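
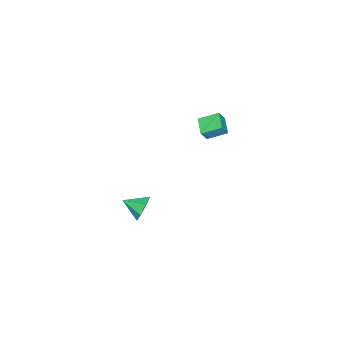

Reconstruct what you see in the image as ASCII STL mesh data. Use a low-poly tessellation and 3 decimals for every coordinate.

solid 
facet normal -0.289 0.890 -0.352
outer loop
vertex 2.432 -2.982 -3.421
vertex 2.156 -3.365 -4.163
vertex 1.706 -3.218 -3.421
endloop
endfacet
facet normal 0.061 -0.188 0.980
outer loop
vertex 2.432 -2.982 -3.421
vertex 1.706 -3.218 -3.421
vertex 2.524 -4.495 -3.717
endloop
endfacet
facet normal -0.290 0.890 -0.352
outer loop
vertex 1.706 -3.218 -3.421
vertex 2.156 -3.365 -4.163
vertex 1.319 -3.565 -3.98
endloop
endfacet
facet normal -0.535 -0.500 0.681
outer loop
vertex 1.706 -3.218 -3.421
vertex 1.319 -3.565 -3.98
vertex 2.524 -4.495 -3.717
endloop
endfacet
facet normal -0.290 0.890 -0.351
outer loop
vertex 1.319 -3.565 -3.98
vertex 2.156 -3.365 -4.163
vertex 1.562 -3.761 -4.677
endloop
endfacet
facet normal -0.612 -0.791 0.009
outer loop
vertex 1.319 -3.565 -3.98
vertex 1.562 -3.761 -4.677
vertex 2.524 -4.495 -3.717
endloop
endfacet
facet normal -0.289 0.890 -0.351
outer loop
vertex 1.562 -3.761 -4.677
vertex 2.156 -3.365 -4.163
vertex 2.252 -3.659 -4.987
endloop
endfacet
facet normal -0.113 -0.841 -0.529
outer loop
vertex 1.562 -3.761 -4.677
vertex 2.252 -3.659 -4.987
vertex 2.524 -4.495 -3.717
endloop
endfacet
facet normal -0.290 0.890 -0.351
outer loop
vertex 2.252 -3.659 -4.987
vertex 2.156 -3.365 -4.163
vertex 2.87 -3.335 -4.677
endloop
endfacet
facet normal 0.587 -0.613 -0.529
outer loop
vertex 2.252 -3.659 -4.987
vertex 2.87 -3.335 -4.677
vertex 2.524 -4.495 -3.717
endloop
endfacet
facet normal -0.291 0.890 -0.352
outer loop
vertex 2.87 -3.335 -4.677
vertex 2.156 -3.365 -4.163
vertex 2.95 -3.033 -3.98
endloop
endfacet
facet normal 0.961 -0.278 0.010
outer loop
vertex 2.87 -3.335 -4.677
vertex 2.95 -3.033 -3.98
vertex 2.524 -4.495 -3.717
endloop
endfacet
facet normal -0.291 0.890 -0.351
outer loop
vertex 2.95 -3.033 -3.98
vertex 2.156 -3.365 -4.163
vertex 2.432 -2.982 -3.421
endloop
endfacet
facet normal 0.727 -0.089 0.681
outer loop
vertex 2.95 -3.033 -3.98
vertex 2.432 -2.982 -3.421
vertex 2.524 -4.495 -3.717
endloop
endfacet
facet normal -0.516 0.156 -0.842
outer loop
vertex -0.436 0.216 3.43
vertex 0.367 0.89 3.063
vertex 0.13 -0.742 2.906
endloop
endfacet
facet normal -0.723 -0.607 0.330
outer loop
vertex 0.553 -0.87 3.597
vertex -0.436 0.216 3.43
vertex 0.13 -0.742 2.906
endloop
endfacet
facet normal -0.515 0.156 -0.843
outer loop
vertex 0.13 -0.742 2.906
vertex 0.367 0.89 3.063
vertex 0.933 -0.068 2.54
endloop
endfacet
facet normal 0.460 -0.779 -0.426
outer loop
vertex 0.933 -0.068 2.54
vertex 0.553 -0.87 3.597
vertex 0.13 -0.742 2.906
endloop
endfacet
facet normal -0.460 0.779 0.426
outer loop
vertex -0.436 0.216 3.43
vertex 0.79 0.762 3.754
vertex 0.367 0.89 3.063
endloop
endfacet
facet normal -0.723 -0.607 0.330
outer loop
vertex -0.013 0.088 4.12
vertex -0.436 0.216 3.43
vertex 0.553 -0.87 3.597
endloop
endfacet
facet normal -0.460 0.779 0.426
outer loop
vertex -0.013 0.088 4.12
vertex 0.79 0.762 3.754
vertex -0.436 0.216 3.43
endloop
endfacet
facet normal 0.723 0.607 -0.330
outer loop
vertex 0.367 0.89 3.063
vertex 0.79 0.762 3.754
vertex 0.933 -0.068 2.54
endloop
endfacet
facet normal 0.459 -0.779 -0.426
outer loop
vertex 1.356 -0.196 3.23
vertex 0.553 -0.87 3.597
vertex 0.933 -0.068 2.54
endloop
endfacet
facet normal 0.722 0.607 -0.330
outer loop
vertex 0.933 -0.068 2.54
vertex 0.79 0.762 3.754
vertex 1.356 -0.196 3.23
endloop
endfacet
facet normal 0.516 -0.155 0.843
outer loop
vertex 1.356 -0.196 3.23
vertex -0.013 0.088 4.12
vertex 0.553 -0.87 3.597
endloop
endfacet
facet normal 0.515 -0.156 0.843
outer loop
vertex 0.79 0.762 3.754
vertex -0.013 0.088 4.12
vertex 1.356 -0.196 3.23
endloop
endfacet

endsolid


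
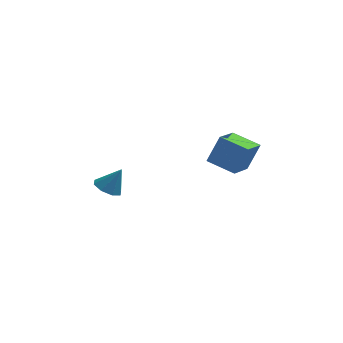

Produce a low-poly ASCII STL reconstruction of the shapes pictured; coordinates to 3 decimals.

solid 
facet normal -0.489 -0.108 -0.866
outer loop
vertex -2.677 -1.049 -1.961
vertex -3.416 -0.667 -1.591
vertex -2.688 -0.357 -2.041
endloop
endfacet
facet normal 0.999 0.012 -0.034
outer loop
vertex -2.677 -1.049 -1.961
vertex -2.688 -0.357 -2.041
vertex -2.624 -0.493 -0.189
endloop
endfacet
facet normal -0.489 -0.108 -0.866
outer loop
vertex -2.688 -0.357 -2.041
vertex -3.416 -0.667 -1.591
vertex -3.125 0.153 -1.858
endloop
endfacet
facet normal 0.763 0.646 0.021
outer loop
vertex -2.688 -0.357 -2.041
vertex -3.125 0.153 -1.858
vertex -2.624 -0.493 -0.189
endloop
endfacet
facet normal -0.489 -0.108 -0.865
outer loop
vertex -3.125 0.153 -1.858
vertex -3.416 -0.667 -1.591
vertex -3.733 0.182 -1.518
endloop
endfacet
facet normal 0.211 0.931 0.297
outer loop
vertex -3.125 0.153 -1.858
vertex -3.733 0.182 -1.518
vertex -2.624 -0.493 -0.189
endloop
endfacet
facet normal -0.488 -0.108 -0.866
outer loop
vertex -3.733 0.182 -1.518
vertex -3.416 -0.667 -1.591
vertex -4.155 -0.286 -1.222
endloop
endfacet
facet normal -0.332 0.700 0.633
outer loop
vertex -3.733 0.182 -1.518
vertex -4.155 -0.286 -1.222
vertex -2.624 -0.493 -0.189
endloop
endfacet
facet normal -0.488 -0.108 -0.866
outer loop
vertex -4.155 -0.286 -1.222
vertex -3.416 -0.667 -1.591
vertex -4.144 -0.977 -1.142
endloop
endfacet
facet normal -0.549 0.087 0.831
outer loop
vertex -4.155 -0.286 -1.222
vertex -4.144 -0.977 -1.142
vertex -2.624 -0.493 -0.189
endloop
endfacet
facet normal -0.488 -0.107 -0.866
outer loop
vertex -4.144 -0.977 -1.142
vertex -3.416 -0.667 -1.591
vertex -3.707 -1.488 -1.325
endloop
endfacet
facet normal -0.313 -0.546 0.777
outer loop
vertex -4.144 -0.977 -1.142
vertex -3.707 -1.488 -1.325
vertex -2.624 -0.493 -0.189
endloop
endfacet
facet normal -0.488 -0.108 -0.866
outer loop
vertex -3.707 -1.488 -1.325
vertex -3.416 -0.667 -1.591
vertex -3.099 -1.517 -1.664
endloop
endfacet
facet normal 0.239 -0.832 0.501
outer loop
vertex -3.707 -1.488 -1.325
vertex -3.099 -1.517 -1.664
vertex -2.624 -0.493 -0.189
endloop
endfacet
facet normal -0.489 -0.108 -0.865
outer loop
vertex -3.099 -1.517 -1.664
vertex -3.416 -0.667 -1.591
vertex -2.677 -1.049 -1.961
endloop
endfacet
facet normal 0.782 -0.601 0.165
outer loop
vertex -3.099 -1.517 -1.664
vertex -2.677 -1.049 -1.961
vertex -2.624 -0.493 -0.189
endloop
endfacet
facet normal -0.849 0.461 0.257
outer loop
vertex 2.804 -2.142 3.521
vertex 3.5 -0.518 2.908
vertex 2.108 -2.482 1.83
endloop
endfacet
facet normal -0.372 -0.869 0.328
outer loop
vertex 3.62 -3.302 1.372
vertex 2.804 -2.142 3.521
vertex 2.108 -2.482 1.83
endloop
endfacet
facet normal -0.849 0.461 0.257
outer loop
vertex 2.108 -2.482 1.83
vertex 3.5 -0.518 2.908
vertex 2.804 -0.858 1.217
endloop
endfacet
facet normal -0.374 -0.183 -0.909
outer loop
vertex 2.804 -0.858 1.217
vertex 3.62 -3.302 1.372
vertex 2.108 -2.482 1.83
endloop
endfacet
facet normal 0.374 0.183 0.909
outer loop
vertex 2.804 -2.142 3.521
vertex 5.012 -1.338 2.45
vertex 3.5 -0.518 2.908
endloop
endfacet
facet normal -0.372 -0.869 0.328
outer loop
vertex 4.316 -2.962 3.063
vertex 2.804 -2.142 3.521
vertex 3.62 -3.302 1.372
endloop
endfacet
facet normal 0.374 0.183 0.909
outer loop
vertex 4.316 -2.962 3.063
vertex 5.012 -1.338 2.45
vertex 2.804 -2.142 3.521
endloop
endfacet
facet normal 0.372 0.869 -0.328
outer loop
vertex 3.5 -0.518 2.908
vertex 5.012 -1.338 2.45
vertex 2.804 -0.858 1.217
endloop
endfacet
facet normal -0.374 -0.183 -0.909
outer loop
vertex 4.316 -1.678 0.759
vertex 3.62 -3.302 1.372
vertex 2.804 -0.858 1.217
endloop
endfacet
facet normal 0.372 0.869 -0.328
outer loop
vertex 2.804 -0.858 1.217
vertex 5.012 -1.338 2.45
vertex 4.316 -1.678 0.759
endloop
endfacet
facet normal 0.849 -0.461 -0.257
outer loop
vertex 4.316 -1.678 0.759
vertex 4.316 -2.962 3.063
vertex 3.62 -3.302 1.372
endloop
endfacet
facet normal 0.849 -0.461 -0.257
outer loop
vertex 5.012 -1.338 2.45
vertex 4.316 -2.962 3.063
vertex 4.316 -1.678 0.759
endloop
endfacet

endsolid


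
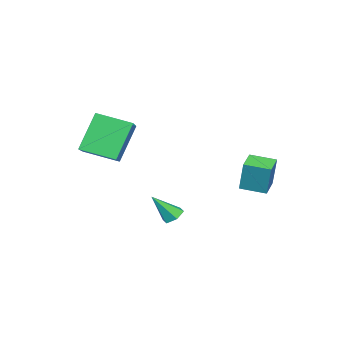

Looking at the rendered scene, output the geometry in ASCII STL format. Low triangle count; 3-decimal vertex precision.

solid 
facet normal -0.490 0.148 0.859
outer loop
vertex 0.84 -2.466 3.921
vertex 2.487 -1.832 4.75
vertex 0.465 -0.851 3.429
endloop
endfacet
facet normal -0.845 -0.326 -0.425
outer loop
vertex 1.513 -1.168 1.59
vertex 0.84 -2.466 3.921
vertex 0.465 -0.851 3.429
endloop
endfacet
facet normal -0.490 0.148 0.859
outer loop
vertex 0.465 -0.851 3.429
vertex 2.487 -1.832 4.75
vertex 2.112 -0.216 4.258
endloop
endfacet
facet normal -0.217 0.934 -0.285
outer loop
vertex 2.112 -0.216 4.258
vertex 1.513 -1.168 1.59
vertex 0.465 -0.851 3.429
endloop
endfacet
facet normal 0.216 -0.934 0.284
outer loop
vertex 0.84 -2.466 3.921
vertex 3.535 -2.149 2.911
vertex 2.487 -1.832 4.75
endloop
endfacet
facet normal -0.845 -0.325 -0.425
outer loop
vertex 1.888 -2.784 2.082
vertex 0.84 -2.466 3.921
vertex 1.513 -1.168 1.59
endloop
endfacet
facet normal 0.217 -0.934 0.285
outer loop
vertex 1.888 -2.784 2.082
vertex 3.535 -2.149 2.911
vertex 0.84 -2.466 3.921
endloop
endfacet
facet normal 0.845 0.325 0.425
outer loop
vertex 2.487 -1.832 4.75
vertex 3.535 -2.149 2.911
vertex 2.112 -0.216 4.258
endloop
endfacet
facet normal -0.216 0.934 -0.285
outer loop
vertex 3.16 -0.534 2.419
vertex 1.513 -1.168 1.59
vertex 2.112 -0.216 4.258
endloop
endfacet
facet normal 0.845 0.326 0.425
outer loop
vertex 2.112 -0.216 4.258
vertex 3.535 -2.149 2.911
vertex 3.16 -0.534 2.419
endloop
endfacet
facet normal 0.490 -0.148 -0.859
outer loop
vertex 3.16 -0.534 2.419
vertex 1.888 -2.784 2.082
vertex 1.513 -1.168 1.59
endloop
endfacet
facet normal 0.490 -0.148 -0.859
outer loop
vertex 3.535 -2.149 2.911
vertex 1.888 -2.784 2.082
vertex 3.16 -0.534 2.419
endloop
endfacet
facet normal -0.979 -0.140 0.151
outer loop
vertex -2.874 3.2 1.124
vertex -3.082 4.449 0.937
vertex -3.082 2.926 -0.48
endloop
endfacet
facet normal 0.163 -0.976 0.146
outer loop
vertex -1.938 3.091 -0.657
vertex -2.874 3.2 1.124
vertex -3.082 2.926 -0.48
endloop
endfacet
facet normal -0.978 -0.141 0.152
outer loop
vertex -3.082 2.926 -0.48
vertex -3.082 4.449 0.937
vertex -3.291 4.175 -0.666
endloop
endfacet
facet normal -0.127 -0.167 -0.978
outer loop
vertex -3.291 4.175 -0.666
vertex -1.938 3.091 -0.657
vertex -3.082 2.926 -0.48
endloop
endfacet
facet normal 0.127 0.168 0.978
outer loop
vertex -2.874 3.2 1.124
vertex -1.938 4.614 0.76
vertex -3.082 4.449 0.937
endloop
endfacet
facet normal 0.163 -0.976 0.146
outer loop
vertex -1.729 3.365 0.946
vertex -2.874 3.2 1.124
vertex -1.938 3.091 -0.657
endloop
endfacet
facet normal 0.128 0.167 0.978
outer loop
vertex -1.729 3.365 0.946
vertex -1.938 4.614 0.76
vertex -2.874 3.2 1.124
endloop
endfacet
facet normal -0.163 0.976 -0.146
outer loop
vertex -3.082 4.449 0.937
vertex -1.938 4.614 0.76
vertex -3.291 4.175 -0.666
endloop
endfacet
facet normal -0.128 -0.168 -0.978
outer loop
vertex -2.146 4.34 -0.844
vertex -1.938 3.091 -0.657
vertex -3.291 4.175 -0.666
endloop
endfacet
facet normal -0.163 0.976 -0.146
outer loop
vertex -3.291 4.175 -0.666
vertex -1.938 4.614 0.76
vertex -2.146 4.34 -0.844
endloop
endfacet
facet normal 0.978 0.140 -0.152
outer loop
vertex -2.146 4.34 -0.844
vertex -1.729 3.365 0.946
vertex -1.938 3.091 -0.657
endloop
endfacet
facet normal 0.978 0.141 -0.151
outer loop
vertex -1.938 4.614 0.76
vertex -1.729 3.365 0.946
vertex -2.146 4.34 -0.844
endloop
endfacet
facet normal -0.349 0.509 -0.787
outer loop
vertex 0.061 0.421 -2.525
vertex -0.45 0.528 -2.229
vertex 0.009 0.912 -2.184
endloop
endfacet
facet normal 0.995 0.097 0.013
outer loop
vertex 0.061 0.421 -2.525
vertex 0.009 0.912 -2.184
vertex 0.11 -0.288 -0.971
endloop
endfacet
facet normal -0.350 0.510 -0.786
outer loop
vertex 0.009 0.912 -2.184
vertex -0.45 0.528 -2.229
vertex -0.502 1.018 -1.888
endloop
endfacet
facet normal 0.479 0.644 0.597
outer loop
vertex 0.009 0.912 -2.184
vertex -0.502 1.018 -1.888
vertex 0.11 -0.288 -0.971
endloop
endfacet
facet normal -0.350 0.510 -0.786
outer loop
vertex -0.502 1.018 -1.888
vertex -0.45 0.528 -2.229
vertex -0.961 0.634 -1.933
endloop
endfacet
facet normal -0.407 0.390 0.826
outer loop
vertex -0.502 1.018 -1.888
vertex -0.961 0.634 -1.933
vertex 0.11 -0.288 -0.971
endloop
endfacet
facet normal -0.350 0.509 -0.787
outer loop
vertex -0.961 0.634 -1.933
vertex -0.45 0.528 -2.229
vertex -0.908 0.143 -2.274
endloop
endfacet
facet normal -0.779 -0.412 0.472
outer loop
vertex -0.961 0.634 -1.933
vertex -0.908 0.143 -2.274
vertex 0.11 -0.288 -0.971
endloop
endfacet
facet normal -0.350 0.509 -0.787
outer loop
vertex -0.908 0.143 -2.274
vertex -0.45 0.528 -2.229
vertex -0.397 0.037 -2.57
endloop
endfacet
facet normal -0.263 -0.958 -0.111
outer loop
vertex -0.908 0.143 -2.274
vertex -0.397 0.037 -2.57
vertex 0.11 -0.288 -0.971
endloop
endfacet
facet normal -0.349 0.509 -0.787
outer loop
vertex -0.397 0.037 -2.57
vertex -0.45 0.528 -2.229
vertex 0.061 0.421 -2.525
endloop
endfacet
facet normal 0.623 -0.704 -0.341
outer loop
vertex -0.397 0.037 -2.57
vertex 0.061 0.421 -2.525
vertex 0.11 -0.288 -0.971
endloop
endfacet

endsolid


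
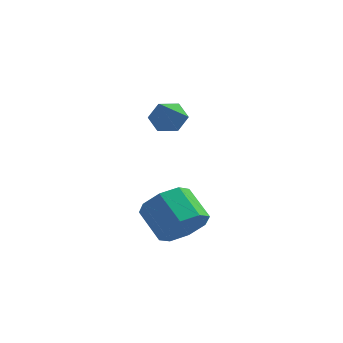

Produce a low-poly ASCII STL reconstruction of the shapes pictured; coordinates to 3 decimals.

solid 
facet normal 0.606 -0.601 -0.521
outer loop
vertex 3.684 -1.75 -1.61
vertex 3.091 -2.548 -1.378
vertex 3.118 -1.865 -2.135
endloop
endfacet
facet normal 0.327 0.786 -0.525
outer loop
vertex 3.684 -1.75 -1.61
vertex 3.118 -1.865 -2.135
vertex 2.781 -0.855 -0.833
endloop
endfacet
facet normal 0.329 0.786 -0.524
outer loop
vertex 2.781 -0.855 -0.833
vertex 3.118 -1.865 -2.135
vertex 2.215 -0.969 -1.359
endloop
endfacet
facet normal -0.606 0.601 0.521
outer loop
vertex 2.781 -0.855 -0.833
vertex 2.215 -0.969 -1.359
vertex 2.189 -1.652 -0.602
endloop
endfacet
facet normal 0.605 -0.602 -0.521
outer loop
vertex 3.118 -1.865 -2.135
vertex 3.091 -2.548 -1.378
vertex 2.536 -2.379 -2.217
endloop
endfacet
facet normal -0.280 0.452 -0.847
outer loop
vertex 3.118 -1.865 -2.135
vertex 2.536 -2.379 -2.217
vertex 2.215 -0.969 -1.359
endloop
endfacet
facet normal -0.281 0.451 -0.847
outer loop
vertex 2.215 -0.969 -1.359
vertex 2.536 -2.379 -2.217
vertex 1.634 -1.484 -1.441
endloop
endfacet
facet normal -0.606 0.601 0.521
outer loop
vertex 2.215 -0.969 -1.359
vertex 1.634 -1.484 -1.441
vertex 2.189 -1.652 -0.602
endloop
endfacet
facet normal 0.606 -0.600 -0.522
outer loop
vertex 2.536 -2.379 -2.217
vertex 3.091 -2.548 -1.378
vertex 2.28 -2.993 -1.808
endloop
endfacet
facet normal -0.725 -0.146 -0.673
outer loop
vertex 2.536 -2.379 -2.217
vertex 2.28 -2.993 -1.808
vertex 1.634 -1.484 -1.441
endloop
endfacet
facet normal -0.725 -0.147 -0.673
outer loop
vertex 1.634 -1.484 -1.441
vertex 2.28 -2.993 -1.808
vertex 1.378 -2.097 -1.031
endloop
endfacet
facet normal -0.606 0.601 0.521
outer loop
vertex 1.634 -1.484 -1.441
vertex 1.378 -2.097 -1.031
vertex 2.189 -1.652 -0.602
endloop
endfacet
facet normal 0.606 -0.601 -0.521
outer loop
vertex 2.28 -2.993 -1.808
vertex 3.091 -2.548 -1.378
vertex 2.499 -3.345 -1.147
endloop
endfacet
facet normal -0.745 -0.659 -0.104
outer loop
vertex 2.28 -2.993 -1.808
vertex 2.499 -3.345 -1.147
vertex 1.378 -2.097 -1.031
endloop
endfacet
facet normal -0.745 -0.659 -0.106
outer loop
vertex 1.378 -2.097 -1.031
vertex 2.499 -3.345 -1.147
vertex 1.596 -2.45 -0.37
endloop
endfacet
facet normal -0.606 0.602 0.521
outer loop
vertex 1.378 -2.097 -1.031
vertex 1.596 -2.45 -0.37
vertex 2.189 -1.652 -0.602
endloop
endfacet
facet normal 0.606 -0.601 -0.521
outer loop
vertex 2.499 -3.345 -1.147
vertex 3.091 -2.548 -1.378
vertex 3.065 -3.231 -0.621
endloop
endfacet
facet normal -0.328 -0.786 0.524
outer loop
vertex 2.499 -3.345 -1.147
vertex 3.065 -3.231 -0.621
vertex 1.596 -2.45 -0.37
endloop
endfacet
facet normal -0.328 -0.785 0.525
outer loop
vertex 1.596 -2.45 -0.37
vertex 3.065 -3.231 -0.621
vertex 2.162 -2.335 0.155
endloop
endfacet
facet normal -0.606 0.601 0.521
outer loop
vertex 1.596 -2.45 -0.37
vertex 2.162 -2.335 0.155
vertex 2.189 -1.652 -0.602
endloop
endfacet
facet normal 0.606 -0.601 -0.521
outer loop
vertex 3.065 -3.231 -0.621
vertex 3.091 -2.548 -1.378
vertex 3.646 -2.716 -0.539
endloop
endfacet
facet normal 0.280 -0.451 0.847
outer loop
vertex 3.065 -3.231 -0.621
vertex 3.646 -2.716 -0.539
vertex 2.162 -2.335 0.155
endloop
endfacet
facet normal 0.280 -0.452 0.847
outer loop
vertex 2.162 -2.335 0.155
vertex 3.646 -2.716 -0.539
vertex 2.744 -1.821 0.237
endloop
endfacet
facet normal -0.605 0.602 0.521
outer loop
vertex 2.162 -2.335 0.155
vertex 2.744 -1.821 0.237
vertex 2.189 -1.652 -0.602
endloop
endfacet
facet normal 0.606 -0.601 -0.521
outer loop
vertex 3.646 -2.716 -0.539
vertex 3.091 -2.548 -1.378
vertex 3.902 -2.103 -0.949
endloop
endfacet
facet normal 0.725 0.147 0.673
outer loop
vertex 3.646 -2.716 -0.539
vertex 3.902 -2.103 -0.949
vertex 2.744 -1.821 0.237
endloop
endfacet
facet normal 0.725 0.146 0.673
outer loop
vertex 2.744 -1.821 0.237
vertex 3.902 -2.103 -0.949
vertex 3.0 -1.207 -0.172
endloop
endfacet
facet normal -0.606 0.600 0.522
outer loop
vertex 2.744 -1.821 0.237
vertex 3.0 -1.207 -0.172
vertex 2.189 -1.652 -0.602
endloop
endfacet
facet normal 0.606 -0.602 -0.521
outer loop
vertex 3.902 -2.103 -0.949
vertex 3.091 -2.548 -1.378
vertex 3.684 -1.75 -1.61
endloop
endfacet
facet normal 0.745 0.658 0.106
outer loop
vertex 3.902 -2.103 -0.949
vertex 3.684 -1.75 -1.61
vertex 3.0 -1.207 -0.172
endloop
endfacet
facet normal 0.744 0.660 0.105
outer loop
vertex 3.0 -1.207 -0.172
vertex 3.684 -1.75 -1.61
vertex 2.781 -0.855 -0.833
endloop
endfacet
facet normal -0.606 0.601 0.521
outer loop
vertex 3.0 -1.207 -0.172
vertex 2.781 -0.855 -0.833
vertex 2.189 -1.652 -0.602
endloop
endfacet
facet normal -0.000 0.728 -0.686
outer loop
vertex 2.335 2.222 1.639
vertex 1.579 2.165 1.579
vertex 1.886 2.642 2.085
endloop
endfacet
facet normal 0.771 0.173 0.613
outer loop
vertex 2.335 2.222 1.639
vertex 1.886 2.642 2.085
vertex 1.581 0.615 3.041
endloop
endfacet
facet normal -0.001 0.728 -0.685
outer loop
vertex 1.886 2.642 2.085
vertex 1.579 2.165 1.579
vertex 1.13 2.585 2.026
endloop
endfacet
facet normal -0.103 0.437 0.894
outer loop
vertex 1.886 2.642 2.085
vertex 1.13 2.585 2.026
vertex 1.581 0.615 3.041
endloop
endfacet
facet normal -0.001 0.728 -0.685
outer loop
vertex 1.13 2.585 2.026
vertex 1.579 2.165 1.579
vertex 0.823 2.108 1.52
endloop
endfacet
facet normal -0.874 0.049 0.484
outer loop
vertex 1.13 2.585 2.026
vertex 0.823 2.108 1.52
vertex 1.581 0.615 3.041
endloop
endfacet
facet normal -0.001 0.727 -0.686
outer loop
vertex 0.823 2.108 1.52
vertex 1.579 2.165 1.579
vertex 1.272 1.688 1.074
endloop
endfacet
facet normal -0.770 -0.603 -0.208
outer loop
vertex 0.823 2.108 1.52
vertex 1.272 1.688 1.074
vertex 1.581 0.615 3.041
endloop
endfacet
facet normal -0.001 0.727 -0.686
outer loop
vertex 1.272 1.688 1.074
vertex 1.579 2.165 1.579
vertex 2.028 1.745 1.133
endloop
endfacet
facet normal 0.103 -0.866 -0.489
outer loop
vertex 1.272 1.688 1.074
vertex 2.028 1.745 1.133
vertex 1.581 0.615 3.041
endloop
endfacet
facet normal -0.000 0.728 -0.686
outer loop
vertex 2.028 1.745 1.133
vertex 1.579 2.165 1.579
vertex 2.335 2.222 1.639
endloop
endfacet
facet normal 0.874 -0.479 -0.079
outer loop
vertex 2.028 1.745 1.133
vertex 2.335 2.222 1.639
vertex 1.581 0.615 3.041
endloop
endfacet

endsolid


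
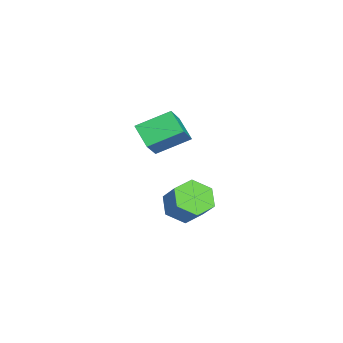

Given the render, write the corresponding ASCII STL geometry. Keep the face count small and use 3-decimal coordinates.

solid 
facet normal -0.732 0.145 -0.666
outer loop
vertex 0.161 -2.195 3.077
vertex -0.251 -0.663 3.862
vertex 1.0 -1.566 2.292
endloop
endfacet
facet normal 0.233 -0.865 -0.444
outer loop
vertex 2.171 -1.797 3.358
vertex 0.161 -2.195 3.077
vertex 1.0 -1.566 2.292
endloop
endfacet
facet normal -0.732 0.145 -0.666
outer loop
vertex 1.0 -1.566 2.292
vertex -0.251 -0.663 3.862
vertex 0.588 -0.034 3.077
endloop
endfacet
facet normal 0.641 0.480 -0.600
outer loop
vertex 0.588 -0.034 3.077
vertex 2.171 -1.797 3.358
vertex 1.0 -1.566 2.292
endloop
endfacet
facet normal -0.641 -0.480 0.600
outer loop
vertex 0.161 -2.195 3.077
vertex 0.92 -0.894 4.928
vertex -0.251 -0.663 3.862
endloop
endfacet
facet normal 0.233 -0.865 -0.444
outer loop
vertex 1.332 -2.426 4.143
vertex 0.161 -2.195 3.077
vertex 2.171 -1.797 3.358
endloop
endfacet
facet normal -0.641 -0.480 0.600
outer loop
vertex 1.332 -2.426 4.143
vertex 0.92 -0.894 4.928
vertex 0.161 -2.195 3.077
endloop
endfacet
facet normal -0.233 0.865 0.444
outer loop
vertex -0.251 -0.663 3.862
vertex 0.92 -0.894 4.928
vertex 0.588 -0.034 3.077
endloop
endfacet
facet normal 0.641 0.480 -0.600
outer loop
vertex 1.759 -0.265 4.143
vertex 2.171 -1.797 3.358
vertex 0.588 -0.034 3.077
endloop
endfacet
facet normal -0.233 0.865 0.444
outer loop
vertex 0.588 -0.034 3.077
vertex 0.92 -0.894 4.928
vertex 1.759 -0.265 4.143
endloop
endfacet
facet normal 0.732 -0.145 0.666
outer loop
vertex 1.759 -0.265 4.143
vertex 1.332 -2.426 4.143
vertex 2.171 -1.797 3.358
endloop
endfacet
facet normal 0.732 -0.145 0.666
outer loop
vertex 0.92 -0.894 4.928
vertex 1.332 -2.426 4.143
vertex 1.759 -0.265 4.143
endloop
endfacet
facet normal -0.568 -0.408 -0.715
outer loop
vertex 0.429 -0.319 -2.37
vertex -0.308 -0.51 -1.675
vertex -0.303 0.383 -2.189
endloop
endfacet
facet normal 0.415 0.608 -0.677
outer loop
vertex 0.429 -0.319 -2.37
vertex -0.303 0.383 -2.189
vertex 1.264 0.281 -1.319
endloop
endfacet
facet normal 0.415 0.608 -0.677
outer loop
vertex 1.264 0.281 -1.319
vertex -0.303 0.383 -2.189
vertex 0.532 0.983 -1.138
endloop
endfacet
facet normal 0.568 0.408 0.715
outer loop
vertex 1.264 0.281 -1.319
vertex 0.532 0.983 -1.138
vertex 0.528 0.09 -0.625
endloop
endfacet
facet normal -0.569 -0.408 -0.714
outer loop
vertex -0.303 0.383 -2.189
vertex -0.308 -0.51 -1.675
vertex -1.039 0.192 -1.494
endloop
endfacet
facet normal -0.408 0.894 -0.186
outer loop
vertex -0.303 0.383 -2.189
vertex -1.039 0.192 -1.494
vertex 0.532 0.983 -1.138
endloop
endfacet
facet normal -0.408 0.894 -0.186
outer loop
vertex 0.532 0.983 -1.138
vertex -1.039 0.192 -1.494
vertex -0.204 0.792 -0.444
endloop
endfacet
facet normal 0.568 0.408 0.715
outer loop
vertex 0.532 0.983 -1.138
vertex -0.204 0.792 -0.444
vertex 0.528 0.09 -0.625
endloop
endfacet
facet normal -0.568 -0.407 -0.715
outer loop
vertex -1.039 0.192 -1.494
vertex -0.308 -0.51 -1.675
vertex -1.044 -0.701 -0.981
endloop
endfacet
facet normal -0.823 0.286 0.491
outer loop
vertex -1.039 0.192 -1.494
vertex -1.044 -0.701 -0.981
vertex -0.204 0.792 -0.444
endloop
endfacet
facet normal -0.823 0.287 0.490
outer loop
vertex -0.204 0.792 -0.444
vertex -1.044 -0.701 -0.981
vertex -0.209 -0.101 0.07
endloop
endfacet
facet normal 0.568 0.408 0.715
outer loop
vertex -0.204 0.792 -0.444
vertex -0.209 -0.101 0.07
vertex 0.528 0.09 -0.625
endloop
endfacet
facet normal -0.568 -0.408 -0.715
outer loop
vertex -1.044 -0.701 -0.981
vertex -0.308 -0.51 -1.675
vertex -0.312 -1.403 -1.162
endloop
endfacet
facet normal -0.415 -0.608 0.677
outer loop
vertex -1.044 -0.701 -0.981
vertex -0.312 -1.403 -1.162
vertex -0.209 -0.101 0.07
endloop
endfacet
facet normal -0.415 -0.608 0.677
outer loop
vertex -0.209 -0.101 0.07
vertex -0.312 -1.403 -1.162
vertex 0.523 -0.803 -0.111
endloop
endfacet
facet normal 0.568 0.408 0.715
outer loop
vertex -0.209 -0.101 0.07
vertex 0.523 -0.803 -0.111
vertex 0.528 0.09 -0.625
endloop
endfacet
facet normal -0.568 -0.408 -0.715
outer loop
vertex -0.312 -1.403 -1.162
vertex -0.308 -0.51 -1.675
vertex 0.424 -1.212 -1.856
endloop
endfacet
facet normal 0.408 -0.894 0.186
outer loop
vertex -0.312 -1.403 -1.162
vertex 0.424 -1.212 -1.856
vertex 0.523 -0.803 -0.111
endloop
endfacet
facet normal 0.408 -0.894 0.186
outer loop
vertex 0.523 -0.803 -0.111
vertex 0.424 -1.212 -1.856
vertex 1.259 -0.612 -0.806
endloop
endfacet
facet normal 0.569 0.408 0.714
outer loop
vertex 0.523 -0.803 -0.111
vertex 1.259 -0.612 -0.806
vertex 0.528 0.09 -0.625
endloop
endfacet
facet normal -0.568 -0.408 -0.715
outer loop
vertex 0.424 -1.212 -1.856
vertex -0.308 -0.51 -1.675
vertex 0.429 -0.319 -2.37
endloop
endfacet
facet normal 0.823 -0.287 -0.490
outer loop
vertex 0.424 -1.212 -1.856
vertex 0.429 -0.319 -2.37
vertex 1.259 -0.612 -0.806
endloop
endfacet
facet normal 0.823 -0.286 -0.490
outer loop
vertex 1.259 -0.612 -0.806
vertex 0.429 -0.319 -2.37
vertex 1.264 0.281 -1.319
endloop
endfacet
facet normal 0.568 0.407 0.715
outer loop
vertex 1.259 -0.612 -0.806
vertex 1.264 0.281 -1.319
vertex 0.528 0.09 -0.625
endloop
endfacet

endsolid


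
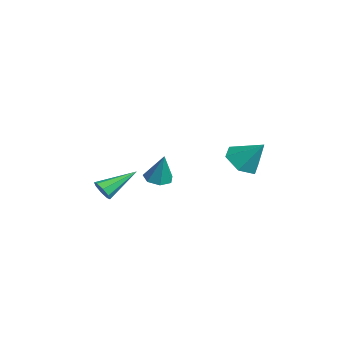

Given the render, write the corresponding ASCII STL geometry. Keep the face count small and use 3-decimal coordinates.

solid 
facet normal -0.453 -0.505 -0.735
outer loop
vertex 0.104 1.328 -0.95
vertex -0.785 1.761 -0.7
vertex -0.174 2.208 -1.383
endloop
endfacet
facet normal 0.962 0.245 -0.121
outer loop
vertex 0.104 1.328 -0.95
vertex -0.174 2.208 -1.383
vertex -0.035 2.599 0.52
endloop
endfacet
facet normal -0.452 -0.505 -0.735
outer loop
vertex -0.174 2.208 -1.383
vertex -0.785 1.761 -0.7
vertex -1.063 2.641 -1.134
endloop
endfacet
facet normal 0.379 0.901 -0.213
outer loop
vertex -0.174 2.208 -1.383
vertex -1.063 2.641 -1.134
vertex -0.035 2.599 0.52
endloop
endfacet
facet normal -0.452 -0.505 -0.735
outer loop
vertex -1.063 2.641 -1.134
vertex -0.785 1.761 -0.7
vertex -1.674 2.194 -0.451
endloop
endfacet
facet normal -0.371 0.894 0.253
outer loop
vertex -1.063 2.641 -1.134
vertex -1.674 2.194 -0.451
vertex -0.035 2.599 0.52
endloop
endfacet
facet normal -0.452 -0.505 -0.735
outer loop
vertex -1.674 2.194 -0.451
vertex -0.785 1.761 -0.7
vertex -1.396 1.313 -0.017
endloop
endfacet
facet normal -0.537 0.230 0.811
outer loop
vertex -1.674 2.194 -0.451
vertex -1.396 1.313 -0.017
vertex -0.035 2.599 0.52
endloop
endfacet
facet normal -0.452 -0.505 -0.735
outer loop
vertex -1.396 1.313 -0.017
vertex -0.785 1.761 -0.7
vertex -0.507 0.881 -0.267
endloop
endfacet
facet normal 0.047 -0.427 0.903
outer loop
vertex -1.396 1.313 -0.017
vertex -0.507 0.881 -0.267
vertex -0.035 2.599 0.52
endloop
endfacet
facet normal -0.453 -0.505 -0.735
outer loop
vertex -0.507 0.881 -0.267
vertex -0.785 1.761 -0.7
vertex 0.104 1.328 -0.95
endloop
endfacet
facet normal 0.796 -0.419 0.438
outer loop
vertex -0.507 0.881 -0.267
vertex 0.104 1.328 -0.95
vertex -0.035 2.599 0.52
endloop
endfacet
facet normal -0.309 -0.113 -0.944
outer loop
vertex -1.778 -2.533 -2.056
vertex -2.175 -1.923 -1.999
vertex -1.482 -1.997 -2.217
endloop
endfacet
facet normal 0.884 -0.441 0.156
outer loop
vertex -1.778 -2.533 -2.056
vertex -1.482 -1.997 -2.217
vertex -1.665 -1.737 -0.441
endloop
endfacet
facet normal -0.309 -0.113 -0.944
outer loop
vertex -1.482 -1.997 -2.217
vertex -2.175 -1.923 -1.999
vertex -1.708 -1.405 -2.214
endloop
endfacet
facet normal 0.933 0.356 0.044
outer loop
vertex -1.482 -1.997 -2.217
vertex -1.708 -1.405 -2.214
vertex -1.665 -1.737 -0.441
endloop
endfacet
facet normal -0.310 -0.113 -0.944
outer loop
vertex -1.708 -1.405 -2.214
vertex -2.175 -1.923 -1.999
vertex -2.285 -1.203 -2.049
endloop
endfacet
facet normal 0.367 0.916 0.163
outer loop
vertex -1.708 -1.405 -2.214
vertex -2.285 -1.203 -2.049
vertex -1.665 -1.737 -0.441
endloop
endfacet
facet normal -0.308 -0.113 -0.945
outer loop
vertex -2.285 -1.203 -2.049
vertex -2.175 -1.923 -1.999
vertex -2.779 -1.544 -1.847
endloop
endfacet
facet normal -0.392 0.817 0.422
outer loop
vertex -2.285 -1.203 -2.049
vertex -2.779 -1.544 -1.847
vertex -1.665 -1.737 -0.441
endloop
endfacet
facet normal -0.309 -0.114 -0.944
outer loop
vertex -2.779 -1.544 -1.847
vertex -2.175 -1.923 -1.999
vertex -2.818 -2.17 -1.759
endloop
endfacet
facet normal -0.767 0.136 0.627
outer loop
vertex -2.779 -1.544 -1.847
vertex -2.818 -2.17 -1.759
vertex -1.665 -1.737 -0.441
endloop
endfacet
facet normal -0.309 -0.113 -0.944
outer loop
vertex -2.818 -2.17 -1.759
vertex -2.175 -1.923 -1.999
vertex -2.373 -2.61 -1.852
endloop
endfacet
facet normal -0.480 -0.617 0.623
outer loop
vertex -2.818 -2.17 -1.759
vertex -2.373 -2.61 -1.852
vertex -1.665 -1.737 -0.441
endloop
endfacet
facet normal -0.309 -0.113 -0.944
outer loop
vertex -2.373 -2.61 -1.852
vertex -2.175 -1.923 -1.999
vertex -1.778 -2.533 -2.056
endloop
endfacet
facet normal 0.255 -0.874 0.413
outer loop
vertex -2.373 -2.61 -1.852
vertex -1.778 -2.533 -2.056
vertex -1.665 -1.737 -0.441
endloop
endfacet
facet normal 0.188 -0.867 -0.461
outer loop
vertex -0.666 -4.547 -2.514
vertex -0.984 -4.849 -2.076
vertex -1.126 -4.59 -2.621
endloop
endfacet
facet normal 0.096 0.711 -0.697
outer loop
vertex -0.666 -4.547 -2.514
vertex -1.126 -4.59 -2.621
vertex -1.356 -3.131 -1.164
endloop
endfacet
facet normal 0.189 -0.867 -0.461
outer loop
vertex -1.126 -4.59 -2.621
vertex -0.984 -4.849 -2.076
vertex -1.503 -4.785 -2.409
endloop
endfacet
facet normal -0.607 0.512 -0.608
outer loop
vertex -1.126 -4.59 -2.621
vertex -1.503 -4.785 -2.409
vertex -1.356 -3.131 -1.164
endloop
endfacet
facet normal 0.188 -0.868 -0.460
outer loop
vertex -1.503 -4.785 -2.409
vertex -0.984 -4.849 -2.076
vertex -1.576 -5.017 -2.001
endloop
endfacet
facet normal -0.984 0.154 -0.088
outer loop
vertex -1.503 -4.785 -2.409
vertex -1.576 -5.017 -2.001
vertex -1.356 -3.131 -1.164
endloop
endfacet
facet normal 0.188 -0.868 -0.460
outer loop
vertex -1.576 -5.017 -2.001
vertex -0.984 -4.849 -2.076
vertex -1.303 -5.15 -1.638
endloop
endfacet
facet normal -0.816 -0.152 0.558
outer loop
vertex -1.576 -5.017 -2.001
vertex -1.303 -5.15 -1.638
vertex -1.356 -3.131 -1.164
endloop
endfacet
facet normal 0.186 -0.868 -0.461
outer loop
vertex -1.303 -5.15 -1.638
vertex -0.984 -4.849 -2.076
vertex -0.842 -5.108 -1.531
endloop
endfacet
facet normal -0.200 -0.229 0.953
outer loop
vertex -1.303 -5.15 -1.638
vertex -0.842 -5.108 -1.531
vertex -1.356 -3.131 -1.164
endloop
endfacet
facet normal 0.189 -0.867 -0.461
outer loop
vertex -0.842 -5.108 -1.531
vertex -0.984 -4.849 -2.076
vertex -0.465 -4.913 -1.743
endloop
endfacet
facet normal 0.502 -0.030 0.865
outer loop
vertex -0.842 -5.108 -1.531
vertex -0.465 -4.913 -1.743
vertex -1.356 -3.131 -1.164
endloop
endfacet
facet normal 0.189 -0.867 -0.461
outer loop
vertex -0.465 -4.913 -1.743
vertex -0.984 -4.849 -2.076
vertex -0.392 -4.681 -2.15
endloop
endfacet
facet normal 0.880 0.328 0.345
outer loop
vertex -0.465 -4.913 -1.743
vertex -0.392 -4.681 -2.15
vertex -1.356 -3.131 -1.164
endloop
endfacet
facet normal 0.188 -0.867 -0.461
outer loop
vertex -0.392 -4.681 -2.15
vertex -0.984 -4.849 -2.076
vertex -0.666 -4.547 -2.514
endloop
endfacet
facet normal 0.711 0.635 -0.302
outer loop
vertex -0.392 -4.681 -2.15
vertex -0.666 -4.547 -2.514
vertex -1.356 -3.131 -1.164
endloop
endfacet

endsolid


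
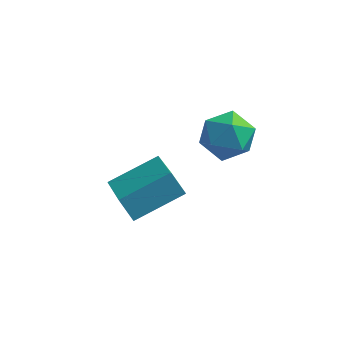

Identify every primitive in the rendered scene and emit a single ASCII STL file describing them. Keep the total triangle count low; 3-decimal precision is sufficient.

solid 
facet normal -0.224 0.173 0.959
outer loop
vertex -0.816 3.093 3.844
vertex -1.418 2.523 3.806
vertex -0.649 2.3 4.026
endloop
endfacet
facet normal 0.467 0.290 0.835
outer loop
vertex -0.816 3.093 3.844
vertex -0.649 2.3 4.026
vertex -0.113 2.744 3.572
endloop
endfacet
facet normal 0.519 0.790 0.327
outer loop
vertex -0.816 3.093 3.844
vertex -0.113 2.744 3.572
vertex -0.552 3.24 3.07
endloop
endfacet
facet normal -0.142 0.980 0.138
outer loop
vertex -0.816 3.093 3.844
vertex -0.552 3.24 3.07
vertex -1.358 3.103 3.215
endloop
endfacet
facet normal -0.601 0.600 0.528
outer loop
vertex -0.816 3.093 3.844
vertex -1.358 3.103 3.215
vertex -1.418 2.523 3.806
endloop
endfacet
facet normal 0.752 -0.314 0.580
outer loop
vertex -0.113 2.744 3.572
vertex -0.649 2.3 4.026
vertex -0.282 1.957 3.365
endloop
endfacet
facet normal -0.369 -0.503 0.782
outer loop
vertex -0.649 2.3 4.026
vertex -1.418 2.523 3.806
vertex -1.088 1.82 3.51
endloop
endfacet
facet normal -0.979 0.188 0.085
outer loop
vertex -1.418 2.523 3.806
vertex -1.358 3.103 3.215
vertex -1.527 2.316 3.008
endloop
endfacet
facet normal -0.235 0.803 -0.547
outer loop
vertex -1.358 3.103 3.215
vertex -0.552 3.24 3.07
vertex -0.991 2.76 2.554
endloop
endfacet
facet normal 0.835 0.494 -0.242
outer loop
vertex -0.552 3.24 3.07
vertex -0.113 2.744 3.572
vertex -0.222 2.537 2.774
endloop
endfacet
facet normal 0.142 -0.980 -0.138
outer loop
vertex -0.824 1.967 2.736
vertex -0.282 1.957 3.365
vertex -1.088 1.82 3.51
endloop
endfacet
facet normal -0.519 -0.790 -0.327
outer loop
vertex -0.824 1.967 2.736
vertex -1.088 1.82 3.51
vertex -1.527 2.316 3.008
endloop
endfacet
facet normal -0.467 -0.290 -0.835
outer loop
vertex -0.824 1.967 2.736
vertex -1.527 2.316 3.008
vertex -0.991 2.76 2.554
endloop
endfacet
facet normal 0.224 -0.173 -0.959
outer loop
vertex -0.824 1.967 2.736
vertex -0.991 2.76 2.554
vertex -0.222 2.537 2.774
endloop
endfacet
facet normal 0.601 -0.600 -0.528
outer loop
vertex -0.824 1.967 2.736
vertex -0.222 2.537 2.774
vertex -0.282 1.957 3.365
endloop
endfacet
facet normal 0.235 -0.803 0.547
outer loop
vertex -1.088 1.82 3.51
vertex -0.282 1.957 3.365
vertex -0.649 2.3 4.026
endloop
endfacet
facet normal -0.835 -0.494 0.242
outer loop
vertex -1.527 2.316 3.008
vertex -1.088 1.82 3.51
vertex -1.418 2.523 3.806
endloop
endfacet
facet normal -0.752 0.314 -0.580
outer loop
vertex -0.991 2.76 2.554
vertex -1.527 2.316 3.008
vertex -1.358 3.103 3.215
endloop
endfacet
facet normal 0.369 0.503 -0.782
outer loop
vertex -0.222 2.537 2.774
vertex -0.991 2.76 2.554
vertex -0.552 3.24 3.07
endloop
endfacet
facet normal 0.979 -0.188 -0.085
outer loop
vertex -0.282 1.957 3.365
vertex -0.222 2.537 2.774
vertex -0.113 2.744 3.572
endloop
endfacet
facet normal -0.555 0.203 0.807
outer loop
vertex -3.422 1.16 1.089
vertex -2.241 2.131 1.657
vertex -4.188 2.614 0.197
endloop
endfacet
facet normal -0.725 -0.595 -0.347
outer loop
vertex -3.739 2.449 -0.457
vertex -3.422 1.16 1.089
vertex -4.188 2.614 0.197
endloop
endfacet
facet normal -0.555 0.204 0.807
outer loop
vertex -4.188 2.614 0.197
vertex -2.241 2.131 1.657
vertex -3.007 3.584 0.764
endloop
endfacet
facet normal -0.409 0.778 -0.477
outer loop
vertex -3.007 3.584 0.764
vertex -3.739 2.449 -0.457
vertex -4.188 2.614 0.197
endloop
endfacet
facet normal 0.410 -0.777 0.477
outer loop
vertex -3.422 1.16 1.089
vertex -1.792 1.966 1.003
vertex -2.241 2.131 1.657
endloop
endfacet
facet normal -0.724 -0.596 -0.348
outer loop
vertex -2.973 0.996 0.436
vertex -3.422 1.16 1.089
vertex -3.739 2.449 -0.457
endloop
endfacet
facet normal 0.410 -0.778 0.477
outer loop
vertex -2.973 0.996 0.436
vertex -1.792 1.966 1.003
vertex -3.422 1.16 1.089
endloop
endfacet
facet normal 0.725 0.595 0.347
outer loop
vertex -2.241 2.131 1.657
vertex -1.792 1.966 1.003
vertex -3.007 3.584 0.764
endloop
endfacet
facet normal -0.410 0.777 -0.477
outer loop
vertex -2.558 3.42 0.111
vertex -3.739 2.449 -0.457
vertex -3.007 3.584 0.764
endloop
endfacet
facet normal 0.724 0.595 0.348
outer loop
vertex -3.007 3.584 0.764
vertex -1.792 1.966 1.003
vertex -2.558 3.42 0.111
endloop
endfacet
facet normal 0.555 -0.203 -0.807
outer loop
vertex -2.558 3.42 0.111
vertex -2.973 0.996 0.436
vertex -3.739 2.449 -0.457
endloop
endfacet
facet normal 0.554 -0.203 -0.807
outer loop
vertex -1.792 1.966 1.003
vertex -2.973 0.996 0.436
vertex -2.558 3.42 0.111
endloop
endfacet

endsolid


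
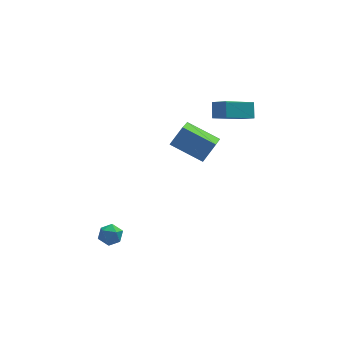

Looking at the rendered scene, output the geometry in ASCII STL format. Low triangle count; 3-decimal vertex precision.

solid 
facet normal -0.560 -0.247 -0.791
outer loop
vertex 1.816 0.959 1.986
vertex 0.325 1.868 2.759
vertex 2.292 2.411 1.196
endloop
endfacet
facet normal 0.781 -0.476 -0.404
outer loop
vertex 2.975 2.712 2.161
vertex 1.816 0.959 1.986
vertex 2.292 2.411 1.196
endloop
endfacet
facet normal -0.560 -0.247 -0.791
outer loop
vertex 2.292 2.411 1.196
vertex 0.325 1.868 2.759
vertex 0.8 3.32 1.969
endloop
endfacet
facet normal 0.277 0.844 -0.459
outer loop
vertex 0.8 3.32 1.969
vertex 2.975 2.712 2.161
vertex 2.292 2.411 1.196
endloop
endfacet
facet normal -0.277 -0.844 0.459
outer loop
vertex 1.816 0.959 1.986
vertex 1.008 2.169 3.724
vertex 0.325 1.868 2.759
endloop
endfacet
facet normal 0.781 -0.476 -0.405
outer loop
vertex 2.5 1.26 2.951
vertex 1.816 0.959 1.986
vertex 2.975 2.712 2.161
endloop
endfacet
facet normal -0.276 -0.844 0.459
outer loop
vertex 2.5 1.26 2.951
vertex 1.008 2.169 3.724
vertex 1.816 0.959 1.986
endloop
endfacet
facet normal -0.781 0.476 0.405
outer loop
vertex 0.325 1.868 2.759
vertex 1.008 2.169 3.724
vertex 0.8 3.32 1.969
endloop
endfacet
facet normal 0.277 0.844 -0.459
outer loop
vertex 1.484 3.621 2.934
vertex 2.975 2.712 2.161
vertex 0.8 3.32 1.969
endloop
endfacet
facet normal -0.781 0.476 0.405
outer loop
vertex 0.8 3.32 1.969
vertex 1.008 2.169 3.724
vertex 1.484 3.621 2.934
endloop
endfacet
facet normal 0.560 0.247 0.791
outer loop
vertex 1.484 3.621 2.934
vertex 2.5 1.26 2.951
vertex 2.975 2.712 2.161
endloop
endfacet
facet normal 0.560 0.247 0.791
outer loop
vertex 1.008 2.169 3.724
vertex 2.5 1.26 2.951
vertex 1.484 3.621 2.934
endloop
endfacet
facet normal -0.924 0.176 0.340
outer loop
vertex -3.181 1.586 -3.035
vertex -3.408 1.014 -3.356
vertex -3.175 0.976 -2.704
endloop
endfacet
facet normal -0.433 0.427 0.794
outer loop
vertex -3.181 1.586 -3.035
vertex -3.175 0.976 -2.704
vertex -2.636 1.41 -2.643
endloop
endfacet
facet normal -0.028 0.897 0.442
outer loop
vertex -3.181 1.586 -3.035
vertex -2.636 1.41 -2.643
vertex -2.537 1.716 -3.258
endloop
endfacet
facet normal -0.268 0.936 -0.230
outer loop
vertex -3.181 1.586 -3.035
vertex -2.537 1.716 -3.258
vertex -3.014 1.471 -3.699
endloop
endfacet
facet normal -0.822 0.490 -0.291
outer loop
vertex -3.181 1.586 -3.035
vertex -3.014 1.471 -3.699
vertex -3.408 1.014 -3.356
endloop
endfacet
facet normal -0.018 -0.117 0.993
outer loop
vertex -2.636 1.41 -2.643
vertex -3.175 0.976 -2.704
vertex -2.526 0.729 -2.721
endloop
endfacet
facet normal -0.811 -0.525 0.259
outer loop
vertex -3.175 0.976 -2.704
vertex -3.408 1.014 -3.356
vertex -3.003 0.484 -3.162
endloop
endfacet
facet normal -0.645 -0.017 -0.764
outer loop
vertex -3.408 1.014 -3.356
vertex -3.014 1.471 -3.699
vertex -2.904 0.79 -3.777
endloop
endfacet
facet normal 0.251 0.705 -0.663
outer loop
vertex -3.014 1.471 -3.699
vertex -2.537 1.716 -3.258
vertex -2.365 1.224 -3.716
endloop
endfacet
facet normal 0.639 0.643 0.423
outer loop
vertex -2.537 1.716 -3.258
vertex -2.636 1.41 -2.643
vertex -2.132 1.186 -3.064
endloop
endfacet
facet normal 0.268 -0.936 0.230
outer loop
vertex -2.359 0.614 -3.385
vertex -2.526 0.729 -2.721
vertex -3.003 0.484 -3.162
endloop
endfacet
facet normal 0.028 -0.897 -0.442
outer loop
vertex -2.359 0.614 -3.385
vertex -3.003 0.484 -3.162
vertex -2.904 0.79 -3.777
endloop
endfacet
facet normal 0.433 -0.427 -0.794
outer loop
vertex -2.359 0.614 -3.385
vertex -2.904 0.79 -3.777
vertex -2.365 1.224 -3.716
endloop
endfacet
facet normal 0.924 -0.176 -0.340
outer loop
vertex -2.359 0.614 -3.385
vertex -2.365 1.224 -3.716
vertex -2.132 1.186 -3.064
endloop
endfacet
facet normal 0.822 -0.490 0.291
outer loop
vertex -2.359 0.614 -3.385
vertex -2.132 1.186 -3.064
vertex -2.526 0.729 -2.721
endloop
endfacet
facet normal -0.251 -0.705 0.663
outer loop
vertex -3.003 0.484 -3.162
vertex -2.526 0.729 -2.721
vertex -3.175 0.976 -2.704
endloop
endfacet
facet normal -0.639 -0.643 -0.423
outer loop
vertex -2.904 0.79 -3.777
vertex -3.003 0.484 -3.162
vertex -3.408 1.014 -3.356
endloop
endfacet
facet normal 0.018 0.117 -0.993
outer loop
vertex -2.365 1.224 -3.716
vertex -2.904 0.79 -3.777
vertex -3.014 1.471 -3.699
endloop
endfacet
facet normal 0.811 0.525 -0.259
outer loop
vertex -2.132 1.186 -3.064
vertex -2.365 1.224 -3.716
vertex -2.537 1.716 -3.258
endloop
endfacet
facet normal 0.645 0.017 0.764
outer loop
vertex -2.526 0.729 -2.721
vertex -2.132 1.186 -3.064
vertex -2.636 1.41 -2.643
endloop
endfacet
facet normal -0.556 0.664 -0.500
outer loop
vertex 2.799 4.074 3.958
vertex 4.36 4.779 3.159
vertex 2.708 3.445 3.225
endloop
endfacet
facet normal -0.826 -0.373 0.422
outer loop
vertex 3.28 2.761 3.741
vertex 2.799 4.074 3.958
vertex 2.708 3.445 3.225
endloop
endfacet
facet normal -0.556 0.664 -0.500
outer loop
vertex 2.708 3.445 3.225
vertex 4.36 4.779 3.159
vertex 4.269 4.15 2.426
endloop
endfacet
facet normal -0.094 -0.648 -0.755
outer loop
vertex 4.269 4.15 2.426
vertex 3.28 2.761 3.741
vertex 2.708 3.445 3.225
endloop
endfacet
facet normal 0.094 0.648 0.755
outer loop
vertex 2.799 4.074 3.958
vertex 4.932 4.095 3.675
vertex 4.36 4.779 3.159
endloop
endfacet
facet normal -0.826 -0.373 0.422
outer loop
vertex 3.371 3.39 4.474
vertex 2.799 4.074 3.958
vertex 3.28 2.761 3.741
endloop
endfacet
facet normal 0.094 0.648 0.755
outer loop
vertex 3.371 3.39 4.474
vertex 4.932 4.095 3.675
vertex 2.799 4.074 3.958
endloop
endfacet
facet normal 0.826 0.373 -0.422
outer loop
vertex 4.36 4.779 3.159
vertex 4.932 4.095 3.675
vertex 4.269 4.15 2.426
endloop
endfacet
facet normal -0.094 -0.648 -0.755
outer loop
vertex 4.841 3.466 2.942
vertex 3.28 2.761 3.741
vertex 4.269 4.15 2.426
endloop
endfacet
facet normal 0.826 0.373 -0.422
outer loop
vertex 4.269 4.15 2.426
vertex 4.932 4.095 3.675
vertex 4.841 3.466 2.942
endloop
endfacet
facet normal 0.556 -0.664 0.500
outer loop
vertex 4.841 3.466 2.942
vertex 3.371 3.39 4.474
vertex 3.28 2.761 3.741
endloop
endfacet
facet normal 0.556 -0.664 0.500
outer loop
vertex 4.932 4.095 3.675
vertex 3.371 3.39 4.474
vertex 4.841 3.466 2.942
endloop
endfacet

endsolid


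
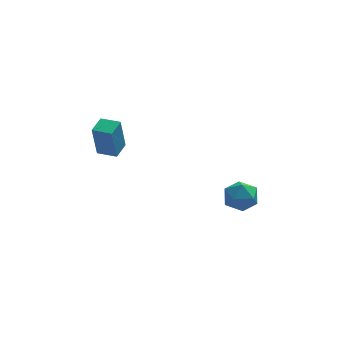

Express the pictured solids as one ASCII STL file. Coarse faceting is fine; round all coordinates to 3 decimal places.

solid 
facet normal -0.871 0.490 -0.034
outer loop
vertex -4.604 -2.609 2.765
vertex -4.063 -1.631 2.992
vertex -4.336 -2.276 0.689
endloop
endfacet
facet normal -0.475 -0.857 -0.199
outer loop
vertex -3.317 -2.849 0.728
vertex -4.604 -2.609 2.765
vertex -4.336 -2.276 0.689
endloop
endfacet
facet normal -0.871 0.490 -0.034
outer loop
vertex -4.336 -2.276 0.689
vertex -4.063 -1.631 2.992
vertex -3.795 -1.298 0.915
endloop
endfacet
facet normal 0.126 0.157 -0.980
outer loop
vertex -3.795 -1.298 0.915
vertex -3.317 -2.849 0.728
vertex -4.336 -2.276 0.689
endloop
endfacet
facet normal -0.126 -0.158 0.979
outer loop
vertex -4.604 -2.609 2.765
vertex -3.044 -2.204 3.031
vertex -4.063 -1.631 2.992
endloop
endfacet
facet normal -0.474 -0.858 -0.199
outer loop
vertex -3.585 -3.182 2.805
vertex -4.604 -2.609 2.765
vertex -3.317 -2.849 0.728
endloop
endfacet
facet normal -0.126 -0.156 0.980
outer loop
vertex -3.585 -3.182 2.805
vertex -3.044 -2.204 3.031
vertex -4.604 -2.609 2.765
endloop
endfacet
facet normal 0.475 0.857 0.199
outer loop
vertex -4.063 -1.631 2.992
vertex -3.044 -2.204 3.031
vertex -3.795 -1.298 0.915
endloop
endfacet
facet normal 0.127 0.157 -0.979
outer loop
vertex -2.776 -1.871 0.955
vertex -3.317 -2.849 0.728
vertex -3.795 -1.298 0.915
endloop
endfacet
facet normal 0.474 0.858 0.199
outer loop
vertex -3.795 -1.298 0.915
vertex -3.044 -2.204 3.031
vertex -2.776 -1.871 0.955
endloop
endfacet
facet normal 0.871 -0.490 0.034
outer loop
vertex -2.776 -1.871 0.955
vertex -3.585 -3.182 2.805
vertex -3.317 -2.849 0.728
endloop
endfacet
facet normal 0.871 -0.490 0.034
outer loop
vertex -3.044 -2.204 3.031
vertex -3.585 -3.182 2.805
vertex -2.776 -1.871 0.955
endloop
endfacet
facet normal -0.024 0.998 -0.055
outer loop
vertex 4.103 -0.835 -4.282
vertex 2.99 -0.859 -4.233
vertex 3.588 -0.793 -3.294
endloop
endfacet
facet normal 0.574 0.775 0.266
outer loop
vertex 4.103 -0.835 -4.282
vertex 3.588 -0.793 -3.294
vertex 4.498 -1.423 -3.421
endloop
endfacet
facet normal 0.920 0.345 -0.186
outer loop
vertex 4.103 -0.835 -4.282
vertex 4.498 -1.423 -3.421
vertex 4.463 -1.879 -4.438
endloop
endfacet
facet normal 0.537 0.303 -0.787
outer loop
vertex 4.103 -0.835 -4.282
vertex 4.463 -1.879 -4.438
vertex 3.531 -1.53 -4.94
endloop
endfacet
facet normal -0.046 0.707 -0.706
outer loop
vertex 4.103 -0.835 -4.282
vertex 3.531 -1.53 -4.94
vertex 2.99 -0.859 -4.233
endloop
endfacet
facet normal 0.386 0.389 0.836
outer loop
vertex 4.498 -1.423 -3.421
vertex 3.588 -0.793 -3.294
vertex 3.629 -1.81 -2.84
endloop
endfacet
facet normal -0.580 0.751 0.317
outer loop
vertex 3.588 -0.793 -3.294
vertex 2.99 -0.859 -4.233
vertex 2.697 -1.461 -3.342
endloop
endfacet
facet normal -0.616 0.279 -0.736
outer loop
vertex 2.99 -0.859 -4.233
vertex 3.531 -1.53 -4.94
vertex 2.662 -1.917 -4.359
endloop
endfacet
facet normal 0.327 -0.374 -0.868
outer loop
vertex 3.531 -1.53 -4.94
vertex 4.463 -1.879 -4.438
vertex 3.572 -2.547 -4.486
endloop
endfacet
facet normal 0.946 -0.306 0.105
outer loop
vertex 4.463 -1.879 -4.438
vertex 4.498 -1.423 -3.421
vertex 4.17 -2.481 -3.547
endloop
endfacet
facet normal -0.537 -0.303 0.787
outer loop
vertex 3.057 -2.505 -3.498
vertex 3.629 -1.81 -2.84
vertex 2.697 -1.461 -3.342
endloop
endfacet
facet normal -0.920 -0.345 0.186
outer loop
vertex 3.057 -2.505 -3.498
vertex 2.697 -1.461 -3.342
vertex 2.662 -1.917 -4.359
endloop
endfacet
facet normal -0.574 -0.775 -0.266
outer loop
vertex 3.057 -2.505 -3.498
vertex 2.662 -1.917 -4.359
vertex 3.572 -2.547 -4.486
endloop
endfacet
facet normal 0.024 -0.998 0.055
outer loop
vertex 3.057 -2.505 -3.498
vertex 3.572 -2.547 -4.486
vertex 4.17 -2.481 -3.547
endloop
endfacet
facet normal 0.046 -0.707 0.706
outer loop
vertex 3.057 -2.505 -3.498
vertex 4.17 -2.481 -3.547
vertex 3.629 -1.81 -2.84
endloop
endfacet
facet normal -0.327 0.374 0.868
outer loop
vertex 2.697 -1.461 -3.342
vertex 3.629 -1.81 -2.84
vertex 3.588 -0.793 -3.294
endloop
endfacet
facet normal -0.946 0.306 -0.105
outer loop
vertex 2.662 -1.917 -4.359
vertex 2.697 -1.461 -3.342
vertex 2.99 -0.859 -4.233
endloop
endfacet
facet normal -0.386 -0.389 -0.836
outer loop
vertex 3.572 -2.547 -4.486
vertex 2.662 -1.917 -4.359
vertex 3.531 -1.53 -4.94
endloop
endfacet
facet normal 0.580 -0.751 -0.317
outer loop
vertex 4.17 -2.481 -3.547
vertex 3.572 -2.547 -4.486
vertex 4.463 -1.879 -4.438
endloop
endfacet
facet normal 0.616 -0.279 0.736
outer loop
vertex 3.629 -1.81 -2.84
vertex 4.17 -2.481 -3.547
vertex 4.498 -1.423 -3.421
endloop
endfacet

endsolid


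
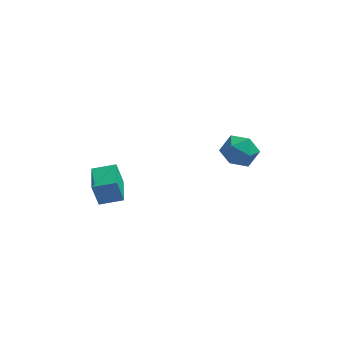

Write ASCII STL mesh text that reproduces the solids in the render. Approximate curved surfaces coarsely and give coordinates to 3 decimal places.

solid 
facet normal -0.208 0.955 0.212
outer loop
vertex 3.258 2.582 -0.977
vertex 3.305 2.351 0.112
vertex 4.225 2.671 -0.43
endloop
endfacet
facet normal 0.147 0.902 -0.406
outer loop
vertex 3.258 2.582 -0.977
vertex 4.225 2.671 -0.43
vertex 4.2 2.217 -1.448
endloop
endfacet
facet normal -0.233 0.486 -0.842
outer loop
vertex 3.258 2.582 -0.977
vertex 4.2 2.217 -1.448
vertex 3.264 1.617 -1.535
endloop
endfacet
facet normal -0.822 0.281 -0.495
outer loop
vertex 3.258 2.582 -0.977
vertex 3.264 1.617 -1.535
vertex 2.711 1.7 -0.57
endloop
endfacet
facet normal -0.806 0.572 0.156
outer loop
vertex 3.258 2.582 -0.977
vertex 2.711 1.7 -0.57
vertex 3.305 2.351 0.112
endloop
endfacet
facet normal 0.769 0.577 -0.276
outer loop
vertex 4.2 2.217 -1.448
vertex 4.225 2.671 -0.43
vertex 4.829 1.76 -0.65
endloop
endfacet
facet normal 0.195 0.663 0.723
outer loop
vertex 4.225 2.671 -0.43
vertex 3.305 2.351 0.112
vertex 4.276 1.843 0.315
endloop
endfacet
facet normal -0.773 0.042 0.633
outer loop
vertex 3.305 2.351 0.112
vertex 2.711 1.7 -0.57
vertex 3.34 1.243 0.228
endloop
endfacet
facet normal -0.799 -0.428 -0.421
outer loop
vertex 2.711 1.7 -0.57
vertex 3.264 1.617 -1.535
vertex 3.315 0.789 -0.79
endloop
endfacet
facet normal 0.154 -0.098 -0.983
outer loop
vertex 3.264 1.617 -1.535
vertex 4.2 2.217 -1.448
vertex 4.235 1.109 -1.332
endloop
endfacet
facet normal 0.822 -0.281 0.495
outer loop
vertex 4.282 0.878 -0.243
vertex 4.829 1.76 -0.65
vertex 4.276 1.843 0.315
endloop
endfacet
facet normal 0.233 -0.486 0.842
outer loop
vertex 4.282 0.878 -0.243
vertex 4.276 1.843 0.315
vertex 3.34 1.243 0.228
endloop
endfacet
facet normal -0.147 -0.902 0.406
outer loop
vertex 4.282 0.878 -0.243
vertex 3.34 1.243 0.228
vertex 3.315 0.789 -0.79
endloop
endfacet
facet normal 0.208 -0.955 -0.212
outer loop
vertex 4.282 0.878 -0.243
vertex 3.315 0.789 -0.79
vertex 4.235 1.109 -1.332
endloop
endfacet
facet normal 0.806 -0.572 -0.156
outer loop
vertex 4.282 0.878 -0.243
vertex 4.235 1.109 -1.332
vertex 4.829 1.76 -0.65
endloop
endfacet
facet normal 0.799 0.428 0.421
outer loop
vertex 4.276 1.843 0.315
vertex 4.829 1.76 -0.65
vertex 4.225 2.671 -0.43
endloop
endfacet
facet normal -0.154 0.098 0.983
outer loop
vertex 3.34 1.243 0.228
vertex 4.276 1.843 0.315
vertex 3.305 2.351 0.112
endloop
endfacet
facet normal -0.769 -0.577 0.276
outer loop
vertex 3.315 0.789 -0.79
vertex 3.34 1.243 0.228
vertex 2.711 1.7 -0.57
endloop
endfacet
facet normal -0.195 -0.663 -0.723
outer loop
vertex 4.235 1.109 -1.332
vertex 3.315 0.789 -0.79
vertex 3.264 1.617 -1.535
endloop
endfacet
facet normal 0.773 -0.042 -0.633
outer loop
vertex 4.829 1.76 -0.65
vertex 4.235 1.109 -1.332
vertex 4.2 2.217 -1.448
endloop
endfacet
facet normal -0.969 -0.074 -0.236
outer loop
vertex -3.663 -1.733 -0.713
vertex -3.79 -0.068 -0.717
vertex -3.319 -1.71 -2.132
endloop
endfacet
facet normal 0.076 -0.997 0.002
outer loop
vertex -2.05 -1.612 -1.823
vertex -3.663 -1.733 -0.713
vertex -3.319 -1.71 -2.132
endloop
endfacet
facet normal -0.969 -0.075 -0.236
outer loop
vertex -3.319 -1.71 -2.132
vertex -3.79 -0.068 -0.717
vertex -3.447 -0.045 -2.135
endloop
endfacet
facet normal 0.235 0.016 -0.972
outer loop
vertex -3.447 -0.045 -2.135
vertex -2.05 -1.612 -1.823
vertex -3.319 -1.71 -2.132
endloop
endfacet
facet normal -0.235 -0.016 0.972
outer loop
vertex -3.663 -1.733 -0.713
vertex -2.521 0.03 -0.408
vertex -3.79 -0.068 -0.717
endloop
endfacet
facet normal 0.076 -0.997 0.002
outer loop
vertex -2.393 -1.635 -0.405
vertex -3.663 -1.733 -0.713
vertex -2.05 -1.612 -1.823
endloop
endfacet
facet normal -0.234 -0.016 0.972
outer loop
vertex -2.393 -1.635 -0.405
vertex -2.521 0.03 -0.408
vertex -3.663 -1.733 -0.713
endloop
endfacet
facet normal -0.076 0.997 -0.002
outer loop
vertex -3.79 -0.068 -0.717
vertex -2.521 0.03 -0.408
vertex -3.447 -0.045 -2.135
endloop
endfacet
facet normal 0.235 0.016 -0.972
outer loop
vertex -2.177 0.053 -1.827
vertex -2.05 -1.612 -1.823
vertex -3.447 -0.045 -2.135
endloop
endfacet
facet normal -0.076 0.997 -0.002
outer loop
vertex -3.447 -0.045 -2.135
vertex -2.521 0.03 -0.408
vertex -2.177 0.053 -1.827
endloop
endfacet
facet normal 0.969 0.074 0.236
outer loop
vertex -2.177 0.053 -1.827
vertex -2.393 -1.635 -0.405
vertex -2.05 -1.612 -1.823
endloop
endfacet
facet normal 0.969 0.075 0.236
outer loop
vertex -2.521 0.03 -0.408
vertex -2.393 -1.635 -0.405
vertex -2.177 0.053 -1.827
endloop
endfacet

endsolid


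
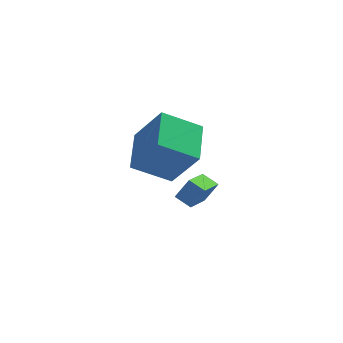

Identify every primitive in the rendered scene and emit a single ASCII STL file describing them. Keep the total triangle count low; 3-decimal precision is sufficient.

solid 
facet normal -0.587 -0.181 -0.789
outer loop
vertex -2.937 2.919 -2.72
vertex -3.491 3.431 -2.425
vertex -2.142 4.306 -3.631
endloop
endfacet
facet normal 0.684 -0.632 -0.365
outer loop
vertex -1.549 4.489 -2.835
vertex -2.937 2.919 -2.72
vertex -2.142 4.306 -3.631
endloop
endfacet
facet normal -0.587 -0.181 -0.789
outer loop
vertex -2.142 4.306 -3.631
vertex -3.491 3.431 -2.425
vertex -2.696 4.818 -3.336
endloop
endfacet
facet normal 0.432 0.753 -0.495
outer loop
vertex -2.696 4.818 -3.336
vertex -1.549 4.489 -2.835
vertex -2.142 4.306 -3.631
endloop
endfacet
facet normal -0.432 -0.753 0.495
outer loop
vertex -2.937 2.919 -2.72
vertex -2.898 3.614 -1.629
vertex -3.491 3.431 -2.425
endloop
endfacet
facet normal 0.684 -0.632 -0.365
outer loop
vertex -2.344 3.102 -1.924
vertex -2.937 2.919 -2.72
vertex -1.549 4.489 -2.835
endloop
endfacet
facet normal -0.432 -0.753 0.495
outer loop
vertex -2.344 3.102 -1.924
vertex -2.898 3.614 -1.629
vertex -2.937 2.919 -2.72
endloop
endfacet
facet normal -0.684 0.632 0.365
outer loop
vertex -3.491 3.431 -2.425
vertex -2.898 3.614 -1.629
vertex -2.696 4.818 -3.336
endloop
endfacet
facet normal 0.432 0.753 -0.495
outer loop
vertex -2.103 5.001 -2.54
vertex -1.549 4.489 -2.835
vertex -2.696 4.818 -3.336
endloop
endfacet
facet normal -0.684 0.632 0.365
outer loop
vertex -2.696 4.818 -3.336
vertex -2.898 3.614 -1.629
vertex -2.103 5.001 -2.54
endloop
endfacet
facet normal 0.587 0.181 0.789
outer loop
vertex -2.103 5.001 -2.54
vertex -2.344 3.102 -1.924
vertex -1.549 4.489 -2.835
endloop
endfacet
facet normal 0.587 0.181 0.789
outer loop
vertex -2.898 3.614 -1.629
vertex -2.344 3.102 -1.924
vertex -2.103 5.001 -2.54
endloop
endfacet
facet normal -0.861 0.085 0.502
outer loop
vertex -4.436 1.569 2.49
vertex -4.017 3.344 2.906
vertex -5.406 2.213 0.718
endloop
endfacet
facet normal -0.224 -0.949 -0.222
outer loop
vertex -3.823 2.056 -0.206
vertex -4.436 1.569 2.49
vertex -5.406 2.213 0.718
endloop
endfacet
facet normal -0.861 0.085 0.502
outer loop
vertex -5.406 2.213 0.718
vertex -4.017 3.344 2.906
vertex -4.987 3.988 1.134
endloop
endfacet
facet normal -0.458 0.304 -0.836
outer loop
vertex -4.987 3.988 1.134
vertex -3.823 2.056 -0.206
vertex -5.406 2.213 0.718
endloop
endfacet
facet normal 0.458 -0.304 0.836
outer loop
vertex -4.436 1.569 2.49
vertex -2.434 3.187 1.982
vertex -4.017 3.344 2.906
endloop
endfacet
facet normal -0.224 -0.949 -0.222
outer loop
vertex -2.853 1.412 1.566
vertex -4.436 1.569 2.49
vertex -3.823 2.056 -0.206
endloop
endfacet
facet normal 0.458 -0.304 0.836
outer loop
vertex -2.853 1.412 1.566
vertex -2.434 3.187 1.982
vertex -4.436 1.569 2.49
endloop
endfacet
facet normal 0.224 0.949 0.222
outer loop
vertex -4.017 3.344 2.906
vertex -2.434 3.187 1.982
vertex -4.987 3.988 1.134
endloop
endfacet
facet normal -0.458 0.304 -0.836
outer loop
vertex -3.404 3.831 0.21
vertex -3.823 2.056 -0.206
vertex -4.987 3.988 1.134
endloop
endfacet
facet normal 0.224 0.949 0.222
outer loop
vertex -4.987 3.988 1.134
vertex -2.434 3.187 1.982
vertex -3.404 3.831 0.21
endloop
endfacet
facet normal 0.861 -0.085 -0.502
outer loop
vertex -3.404 3.831 0.21
vertex -2.853 1.412 1.566
vertex -3.823 2.056 -0.206
endloop
endfacet
facet normal 0.861 -0.085 -0.502
outer loop
vertex -2.434 3.187 1.982
vertex -2.853 1.412 1.566
vertex -3.404 3.831 0.21
endloop
endfacet

endsolid


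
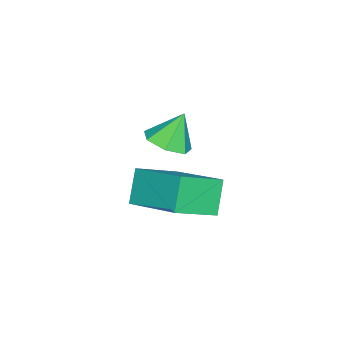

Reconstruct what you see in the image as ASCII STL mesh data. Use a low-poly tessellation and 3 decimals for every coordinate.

solid 
facet normal -0.601 -0.100 0.793
outer loop
vertex -2.359 -1.337 -2.893
vertex -1.592 0.411 -2.091
vertex -3.493 -0.495 -3.645
endloop
endfacet
facet normal -0.370 -0.844 -0.387
outer loop
vertex -2.748 -0.371 -4.629
vertex -2.359 -1.337 -2.893
vertex -3.493 -0.495 -3.645
endloop
endfacet
facet normal -0.601 -0.100 0.793
outer loop
vertex -3.493 -0.495 -3.645
vertex -1.592 0.411 -2.091
vertex -2.726 1.253 -2.844
endloop
endfacet
facet normal -0.709 0.526 -0.470
outer loop
vertex -2.726 1.253 -2.844
vertex -2.748 -0.371 -4.629
vertex -3.493 -0.495 -3.645
endloop
endfacet
facet normal 0.708 -0.527 0.470
outer loop
vertex -2.359 -1.337 -2.893
vertex -0.847 0.535 -3.075
vertex -1.592 0.411 -2.091
endloop
endfacet
facet normal -0.370 -0.845 -0.387
outer loop
vertex -1.614 -1.213 -3.876
vertex -2.359 -1.337 -2.893
vertex -2.748 -0.371 -4.629
endloop
endfacet
facet normal 0.708 -0.526 0.470
outer loop
vertex -1.614 -1.213 -3.876
vertex -0.847 0.535 -3.075
vertex -2.359 -1.337 -2.893
endloop
endfacet
facet normal 0.370 0.845 0.387
outer loop
vertex -1.592 0.411 -2.091
vertex -0.847 0.535 -3.075
vertex -2.726 1.253 -2.844
endloop
endfacet
facet normal -0.708 0.527 -0.470
outer loop
vertex -1.981 1.377 -3.827
vertex -2.748 -0.371 -4.629
vertex -2.726 1.253 -2.844
endloop
endfacet
facet normal 0.370 0.844 0.387
outer loop
vertex -2.726 1.253 -2.844
vertex -0.847 0.535 -3.075
vertex -1.981 1.377 -3.827
endloop
endfacet
facet normal 0.601 0.100 -0.793
outer loop
vertex -1.981 1.377 -3.827
vertex -1.614 -1.213 -3.876
vertex -2.748 -0.371 -4.629
endloop
endfacet
facet normal 0.600 0.100 -0.793
outer loop
vertex -0.847 0.535 -3.075
vertex -1.614 -1.213 -3.876
vertex -1.981 1.377 -3.827
endloop
endfacet
facet normal 0.382 -0.289 -0.878
outer loop
vertex -1.242 -0.468 -0.506
vertex -1.77 -0.075 -0.865
vertex -1.09 0.15 -0.643
endloop
endfacet
facet normal 0.577 0.039 0.816
outer loop
vertex -1.242 -0.468 -0.506
vertex -1.09 0.15 -0.643
vertex -2.21 0.255 0.145
endloop
endfacet
facet normal 0.382 -0.288 -0.878
outer loop
vertex -1.09 0.15 -0.643
vertex -1.77 -0.075 -0.865
vertex -1.451 0.598 -0.947
endloop
endfacet
facet normal 0.443 0.720 0.534
outer loop
vertex -1.09 0.15 -0.643
vertex -1.451 0.598 -0.947
vertex -2.21 0.255 0.145
endloop
endfacet
facet normal 0.382 -0.288 -0.878
outer loop
vertex -1.451 0.598 -0.947
vertex -1.77 -0.075 -0.865
vertex -2.052 0.539 -1.189
endloop
endfacet
facet normal -0.170 0.968 0.186
outer loop
vertex -1.451 0.598 -0.947
vertex -2.052 0.539 -1.189
vertex -2.21 0.255 0.145
endloop
endfacet
facet normal 0.382 -0.288 -0.878
outer loop
vertex -2.052 0.539 -1.189
vertex -1.77 -0.075 -0.865
vertex -2.441 0.017 -1.187
endloop
endfacet
facet normal -0.801 0.597 0.032
outer loop
vertex -2.052 0.539 -1.189
vertex -2.441 0.017 -1.187
vertex -2.21 0.255 0.145
endloop
endfacet
facet normal 0.382 -0.288 -0.878
outer loop
vertex -2.441 0.017 -1.187
vertex -1.77 -0.075 -0.865
vertex -2.325 -0.574 -0.943
endloop
endfacet
facet normal -0.975 -0.113 0.189
outer loop
vertex -2.441 0.017 -1.187
vertex -2.325 -0.574 -0.943
vertex -2.21 0.255 0.145
endloop
endfacet
facet normal 0.382 -0.287 -0.878
outer loop
vertex -2.325 -0.574 -0.943
vertex -1.77 -0.075 -0.865
vertex -1.791 -0.791 -0.64
endloop
endfacet
facet normal -0.561 -0.629 0.538
outer loop
vertex -2.325 -0.574 -0.943
vertex -1.791 -0.791 -0.64
vertex -2.21 0.255 0.145
endloop
endfacet
facet normal 0.383 -0.287 -0.878
outer loop
vertex -1.791 -0.791 -0.64
vertex -1.77 -0.075 -0.865
vertex -1.242 -0.468 -0.506
endloop
endfacet
facet normal 0.131 -0.561 0.817
outer loop
vertex -1.791 -0.791 -0.64
vertex -1.242 -0.468 -0.506
vertex -2.21 0.255 0.145
endloop
endfacet

endsolid


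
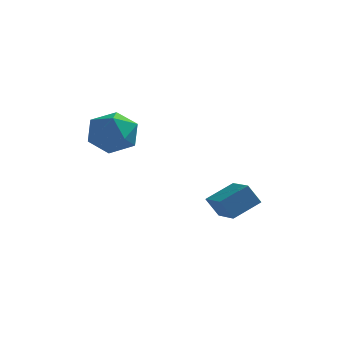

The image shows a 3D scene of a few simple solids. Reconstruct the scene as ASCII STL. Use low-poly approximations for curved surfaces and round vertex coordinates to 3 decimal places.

solid 
facet normal -0.569 0.786 -0.241
outer loop
vertex 0.411 0.67 -2.806
vertex 1.302 1.506 -2.187
vertex 0.908 0.769 -3.656
endloop
endfacet
facet normal -0.650 -0.611 -0.451
outer loop
vertex 1.718 -0.346 -3.313
vertex 0.411 0.67 -2.806
vertex 0.908 0.769 -3.656
endloop
endfacet
facet normal -0.570 0.785 -0.241
outer loop
vertex 0.908 0.769 -3.656
vertex 1.302 1.506 -2.187
vertex 1.799 1.606 -3.037
endloop
endfacet
facet normal 0.502 0.101 -0.859
outer loop
vertex 1.799 1.606 -3.037
vertex 1.718 -0.346 -3.313
vertex 0.908 0.769 -3.656
endloop
endfacet
facet normal -0.502 -0.101 0.859
outer loop
vertex 0.411 0.67 -2.806
vertex 2.112 0.391 -1.844
vertex 1.302 1.506 -2.187
endloop
endfacet
facet normal -0.650 -0.611 -0.452
outer loop
vertex 1.221 -0.446 -2.463
vertex 0.411 0.67 -2.806
vertex 1.718 -0.346 -3.313
endloop
endfacet
facet normal -0.502 -0.101 0.859
outer loop
vertex 1.221 -0.446 -2.463
vertex 2.112 0.391 -1.844
vertex 0.411 0.67 -2.806
endloop
endfacet
facet normal 0.650 0.611 0.452
outer loop
vertex 1.302 1.506 -2.187
vertex 2.112 0.391 -1.844
vertex 1.799 1.606 -3.037
endloop
endfacet
facet normal 0.502 0.101 -0.859
outer loop
vertex 2.609 0.49 -2.694
vertex 1.718 -0.346 -3.313
vertex 1.799 1.606 -3.037
endloop
endfacet
facet normal 0.650 0.611 0.451
outer loop
vertex 1.799 1.606 -3.037
vertex 2.112 0.391 -1.844
vertex 2.609 0.49 -2.694
endloop
endfacet
facet normal 0.570 -0.786 0.241
outer loop
vertex 2.609 0.49 -2.694
vertex 1.221 -0.446 -2.463
vertex 1.718 -0.346 -3.313
endloop
endfacet
facet normal 0.570 -0.785 0.242
outer loop
vertex 2.112 0.391 -1.844
vertex 1.221 -0.446 -2.463
vertex 2.609 0.49 -2.694
endloop
endfacet
facet normal -0.273 -0.005 0.962
outer loop
vertex -2.783 -0.343 1.778
vertex -3.595 -1.037 1.544
vertex -2.609 -1.421 1.822
endloop
endfacet
facet normal 0.428 0.106 0.897
outer loop
vertex -2.783 -0.343 1.778
vertex -2.609 -1.421 1.822
vertex -1.854 -0.763 1.384
endloop
endfacet
facet normal 0.524 0.691 0.499
outer loop
vertex -2.783 -0.343 1.778
vertex -1.854 -0.763 1.384
vertex -2.373 0.027 0.835
endloop
endfacet
facet normal -0.119 0.941 0.318
outer loop
vertex -2.783 -0.343 1.778
vertex -2.373 0.027 0.835
vertex -3.449 -0.142 0.934
endloop
endfacet
facet normal -0.611 0.511 0.604
outer loop
vertex -2.783 -0.343 1.778
vertex -3.449 -0.142 0.934
vertex -3.595 -1.037 1.544
endloop
endfacet
facet normal 0.708 -0.449 0.546
outer loop
vertex -1.854 -0.763 1.384
vertex -2.609 -1.421 1.822
vertex -2.091 -1.718 0.906
endloop
endfacet
facet normal -0.428 -0.628 0.650
outer loop
vertex -2.609 -1.421 1.822
vertex -3.595 -1.037 1.544
vertex -3.167 -1.887 1.005
endloop
endfacet
facet normal -0.976 0.207 0.070
outer loop
vertex -3.595 -1.037 1.544
vertex -3.449 -0.142 0.934
vertex -3.686 -1.097 0.456
endloop
endfacet
facet normal -0.178 0.902 -0.393
outer loop
vertex -3.449 -0.142 0.934
vertex -2.373 0.027 0.835
vertex -2.931 -0.439 0.018
endloop
endfacet
facet normal 0.862 0.497 -0.100
outer loop
vertex -2.373 0.027 0.835
vertex -1.854 -0.763 1.384
vertex -1.945 -0.823 0.296
endloop
endfacet
facet normal 0.119 -0.941 -0.318
outer loop
vertex -2.757 -1.517 0.062
vertex -2.091 -1.718 0.906
vertex -3.167 -1.887 1.005
endloop
endfacet
facet normal -0.524 -0.691 -0.499
outer loop
vertex -2.757 -1.517 0.062
vertex -3.167 -1.887 1.005
vertex -3.686 -1.097 0.456
endloop
endfacet
facet normal -0.428 -0.106 -0.897
outer loop
vertex -2.757 -1.517 0.062
vertex -3.686 -1.097 0.456
vertex -2.931 -0.439 0.018
endloop
endfacet
facet normal 0.273 0.005 -0.962
outer loop
vertex -2.757 -1.517 0.062
vertex -2.931 -0.439 0.018
vertex -1.945 -0.823 0.296
endloop
endfacet
facet normal 0.611 -0.511 -0.604
outer loop
vertex -2.757 -1.517 0.062
vertex -1.945 -0.823 0.296
vertex -2.091 -1.718 0.906
endloop
endfacet
facet normal 0.178 -0.902 0.393
outer loop
vertex -3.167 -1.887 1.005
vertex -2.091 -1.718 0.906
vertex -2.609 -1.421 1.822
endloop
endfacet
facet normal -0.862 -0.497 0.100
outer loop
vertex -3.686 -1.097 0.456
vertex -3.167 -1.887 1.005
vertex -3.595 -1.037 1.544
endloop
endfacet
facet normal -0.708 0.449 -0.546
outer loop
vertex -2.931 -0.439 0.018
vertex -3.686 -1.097 0.456
vertex -3.449 -0.142 0.934
endloop
endfacet
facet normal 0.428 0.628 -0.650
outer loop
vertex -1.945 -0.823 0.296
vertex -2.931 -0.439 0.018
vertex -2.373 0.027 0.835
endloop
endfacet
facet normal 0.976 -0.207 -0.070
outer loop
vertex -2.091 -1.718 0.906
vertex -1.945 -0.823 0.296
vertex -1.854 -0.763 1.384
endloop
endfacet

endsolid


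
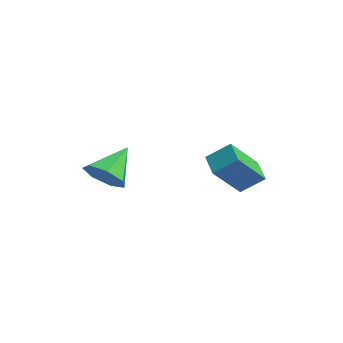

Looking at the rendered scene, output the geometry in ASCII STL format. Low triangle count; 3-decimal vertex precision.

solid 
facet normal -0.908 0.125 0.399
outer loop
vertex 2.727 1.717 -0.006
vertex 3.209 2.663 0.795
vertex 2.288 3.177 -1.465
endloop
endfacet
facet normal -0.362 -0.711 -0.603
outer loop
vertex 3.451 3.017 -1.975
vertex 2.727 1.717 -0.006
vertex 2.288 3.177 -1.465
endloop
endfacet
facet normal -0.909 0.125 0.399
outer loop
vertex 2.288 3.177 -1.465
vertex 3.209 2.663 0.795
vertex 2.77 4.123 -0.663
endloop
endfacet
facet normal -0.208 0.692 -0.691
outer loop
vertex 2.77 4.123 -0.663
vertex 3.451 3.017 -1.975
vertex 2.288 3.177 -1.465
endloop
endfacet
facet normal 0.208 -0.692 0.692
outer loop
vertex 2.727 1.717 -0.006
vertex 4.372 2.503 0.285
vertex 3.209 2.663 0.795
endloop
endfacet
facet normal -0.363 -0.711 -0.603
outer loop
vertex 3.89 1.557 -0.517
vertex 2.727 1.717 -0.006
vertex 3.451 3.017 -1.975
endloop
endfacet
facet normal 0.208 -0.692 0.691
outer loop
vertex 3.89 1.557 -0.517
vertex 4.372 2.503 0.285
vertex 2.727 1.717 -0.006
endloop
endfacet
facet normal 0.362 0.711 0.603
outer loop
vertex 3.209 2.663 0.795
vertex 4.372 2.503 0.285
vertex 2.77 4.123 -0.663
endloop
endfacet
facet normal -0.209 0.692 -0.691
outer loop
vertex 3.933 3.963 -1.174
vertex 3.451 3.017 -1.975
vertex 2.77 4.123 -0.663
endloop
endfacet
facet normal 0.363 0.711 0.602
outer loop
vertex 2.77 4.123 -0.663
vertex 4.372 2.503 0.285
vertex 3.933 3.963 -1.174
endloop
endfacet
facet normal 0.908 -0.125 -0.399
outer loop
vertex 3.933 3.963 -1.174
vertex 3.89 1.557 -0.517
vertex 3.451 3.017 -1.975
endloop
endfacet
facet normal 0.909 -0.125 -0.399
outer loop
vertex 4.372 2.503 0.285
vertex 3.89 1.557 -0.517
vertex 3.933 3.963 -1.174
endloop
endfacet
facet normal 0.355 -0.676 -0.646
outer loop
vertex 2.039 -1.743 -1.158
vertex 1.091 -2.239 -1.16
vertex 1.433 -1.45 -1.797
endloop
endfacet
facet normal 0.446 0.895 -0.013
outer loop
vertex 2.039 -1.743 -1.158
vertex 1.433 -1.45 -1.797
vertex 0.389 -0.901 0.12
endloop
endfacet
facet normal 0.354 -0.676 -0.647
outer loop
vertex 1.433 -1.45 -1.797
vertex 1.091 -2.239 -1.16
vertex 0.569 -1.751 -1.956
endloop
endfacet
facet normal -0.239 0.891 -0.386
outer loop
vertex 1.433 -1.45 -1.797
vertex 0.569 -1.751 -1.956
vertex 0.389 -0.901 0.12
endloop
endfacet
facet normal 0.355 -0.675 -0.647
outer loop
vertex 0.569 -1.751 -1.956
vertex 1.091 -2.239 -1.16
vertex 0.099 -2.419 -1.516
endloop
endfacet
facet normal -0.862 0.439 -0.254
outer loop
vertex 0.569 -1.751 -1.956
vertex 0.099 -2.419 -1.516
vertex 0.389 -0.901 0.12
endloop
endfacet
facet normal 0.355 -0.675 -0.647
outer loop
vertex 0.099 -2.419 -1.516
vertex 1.091 -2.239 -1.16
vertex 0.376 -2.952 -0.808
endloop
endfacet
facet normal -0.952 -0.121 0.281
outer loop
vertex 0.099 -2.419 -1.516
vertex 0.376 -2.952 -0.808
vertex 0.389 -0.901 0.12
endloop
endfacet
facet normal 0.356 -0.676 -0.646
outer loop
vertex 0.376 -2.952 -0.808
vertex 1.091 -2.239 -1.16
vertex 1.191 -2.947 -0.364
endloop
endfacet
facet normal -0.443 -0.367 0.818
outer loop
vertex 0.376 -2.952 -0.808
vertex 1.191 -2.947 -0.364
vertex 0.389 -0.901 0.12
endloop
endfacet
facet normal 0.355 -0.676 -0.646
outer loop
vertex 1.191 -2.947 -0.364
vertex 1.091 -2.239 -1.16
vertex 1.932 -2.409 -0.52
endloop
endfacet
facet normal 0.283 -0.114 0.952
outer loop
vertex 1.191 -2.947 -0.364
vertex 1.932 -2.409 -0.52
vertex 0.389 -0.901 0.12
endloop
endfacet
facet normal 0.355 -0.676 -0.646
outer loop
vertex 1.932 -2.409 -0.52
vertex 1.091 -2.239 -1.16
vertex 2.039 -1.743 -1.158
endloop
endfacet
facet normal 0.679 0.448 0.582
outer loop
vertex 1.932 -2.409 -0.52
vertex 2.039 -1.743 -1.158
vertex 0.389 -0.901 0.12
endloop
endfacet

endsolid
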